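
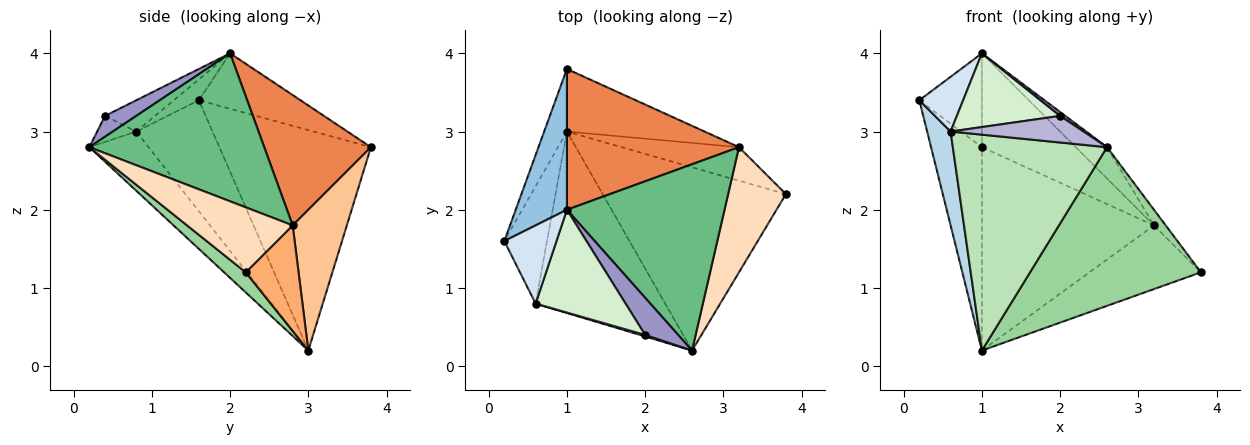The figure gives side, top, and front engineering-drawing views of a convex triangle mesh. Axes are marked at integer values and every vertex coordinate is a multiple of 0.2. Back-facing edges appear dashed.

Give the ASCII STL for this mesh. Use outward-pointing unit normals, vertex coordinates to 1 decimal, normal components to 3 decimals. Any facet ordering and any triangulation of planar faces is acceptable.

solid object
 facet normal -0.944 0.317 -0.097
  outer loop
   vertex 1.0 3.0 0.2
   vertex 0.2 1.6 3.4
   vertex 1.0 3.8 2.8
  endloop
 endfacet
 facet normal -0.670 0.412 0.618
  outer loop
   vertex 1.0 2.0 4.0
   vertex 1.0 3.8 2.8
   vertex 0.2 1.6 3.4
  endloop
 endfacet
 facet normal -0.897 -0.276 -0.345
  outer loop
   vertex 0.6 0.8 3.0
   vertex 0.2 1.6 3.4
   vertex 1.0 3.0 0.2
  endloop
 endfacet
 facet normal -0.311 -0.545 0.778
  outer loop
   vertex 0.6 0.8 3.0
   vertex 1.0 2.0 4.0
   vertex 0.2 1.6 3.4
  endloop
 endfacet
 facet normal 0.533 0.469 0.704
  outer loop
   vertex 3.2 2.8 1.8
   vertex 1.0 3.8 2.8
   vertex 1.0 2.0 4.0
  endloop
 endfacet
 facet normal 0.387 0.816 -0.430
  outer loop
   vertex 3.2 2.8 1.8
   vertex 3.8 2.2 1.2
   vertex 1.0 3.0 0.2
  endloop
 endfacet
 facet normal 0.288 0.915 -0.282
  outer loop
   vertex 3.2 2.8 1.8
   vertex 1.0 3.0 0.2
   vertex 1.0 3.8 2.8
  endloop
 endfacet
 facet normal 0.745 0.083 0.662
  outer loop
   vertex 2.6 0.2 2.8
   vertex 3.8 2.2 1.2
   vertex 3.2 2.8 1.8
  endloop
 endfacet
 facet normal 0.679 0.122 0.724
  outer loop
   vertex 2.6 0.2 2.8
   vertex 3.2 2.8 1.8
   vertex 1.0 2.0 4.0
  endloop
 endfacet
 facet normal 0.083 -0.652 -0.753
  outer loop
   vertex 2.6 0.2 2.8
   vertex 1.0 3.0 0.2
   vertex 3.8 2.2 1.2
  endloop
 endfacet
 facet normal -0.282 -0.734 -0.617
  outer loop
   vertex 2.6 0.2 2.8
   vertex 0.6 0.8 3.0
   vertex 1.0 3.0 0.2
  endloop
 endfacet
 facet normal -0.272 -0.561 0.782
  outer loop
   vertex 2.0 0.4 3.2
   vertex 1.0 2.0 4.0
   vertex 0.6 0.8 3.0
  endloop
 endfacet
 facet normal 0.532 -0.089 0.842
  outer loop
   vertex 2.0 0.4 3.2
   vertex 2.6 0.2 2.8
   vertex 1.0 2.0 4.0
  endloop
 endfacet
 facet normal -0.282 -0.958 0.056
  outer loop
   vertex 2.0 0.4 3.2
   vertex 0.6 0.8 3.0
   vertex 2.6 0.2 2.8
  endloop
 endfacet
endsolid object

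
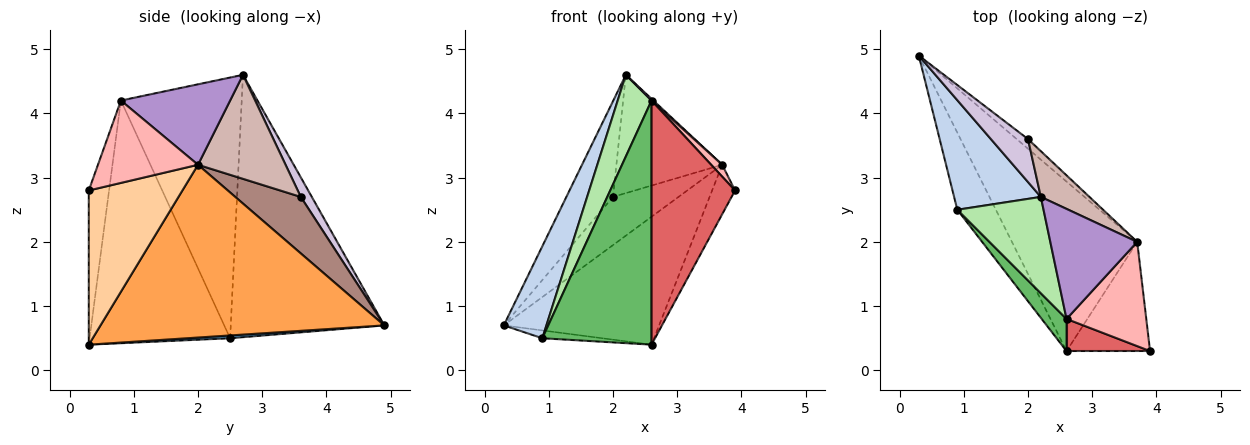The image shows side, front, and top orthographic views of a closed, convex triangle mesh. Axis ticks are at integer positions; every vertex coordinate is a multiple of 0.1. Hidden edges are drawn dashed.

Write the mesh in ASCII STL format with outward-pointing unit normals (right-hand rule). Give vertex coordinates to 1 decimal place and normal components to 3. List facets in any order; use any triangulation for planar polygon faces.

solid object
 facet normal 0.072 0.101 -0.992
  outer loop
   vertex 0.9 2.5 0.5
   vertex 0.3 4.9 0.7
   vertex 2.6 0.3 0.4
  endloop
 endfacet
 facet normal -0.918 -0.255 0.304
  outer loop
   vertex 0.9 2.5 0.5
   vertex 2.2 2.7 4.6
   vertex 0.3 4.9 0.7
  endloop
 endfacet
 facet normal 0.740 0.405 -0.537
  outer loop
   vertex 3.7 2.0 3.2
   vertex 2.6 0.3 0.4
   vertex 0.3 4.9 0.7
  endloop
 endfacet
 facet normal 0.860 0.211 -0.466
  outer loop
   vertex 3.7 2.0 3.2
   vertex 3.9 0.3 2.8
   vertex 2.6 0.3 0.4
  endloop
 endfacet
 facet normal -0.787 -0.612 0.080
  outer loop
   vertex 2.6 0.8 4.2
   vertex 0.9 2.5 0.5
   vertex 2.6 0.3 0.4
  endloop
 endfacet
 facet normal -0.918 -0.257 0.303
  outer loop
   vertex 2.6 0.8 4.2
   vertex 2.2 2.7 4.6
   vertex 0.9 2.5 0.5
  endloop
 endfacet
 facet normal -0.234 -0.964 0.127
  outer loop
   vertex 2.6 0.8 4.2
   vertex 2.6 0.3 0.4
   vertex 3.9 0.3 2.8
  endloop
 endfacet
 facet normal 0.716 -0.079 0.693
  outer loop
   vertex 2.6 0.8 4.2
   vertex 3.9 0.3 2.8
   vertex 3.7 2.0 3.2
  endloop
 endfacet
 facet normal 0.679 -0.011 0.734
  outer loop
   vertex 2.6 0.8 4.2
   vertex 3.7 2.0 3.2
   vertex 2.2 2.7 4.6
  endloop
 endfacet
 facet normal 0.211 0.892 0.400
  outer loop
   vertex 2.0 3.6 2.7
   vertex 0.3 4.9 0.7
   vertex 2.2 2.7 4.6
  endloop
 endfacet
 facet normal 0.700 0.700 -0.140
  outer loop
   vertex 2.0 3.6 2.7
   vertex 3.7 2.0 3.2
   vertex 0.3 4.9 0.7
  endloop
 endfacet
 facet normal 0.611 0.738 0.285
  outer loop
   vertex 2.0 3.6 2.7
   vertex 2.2 2.7 4.6
   vertex 3.7 2.0 3.2
  endloop
 endfacet
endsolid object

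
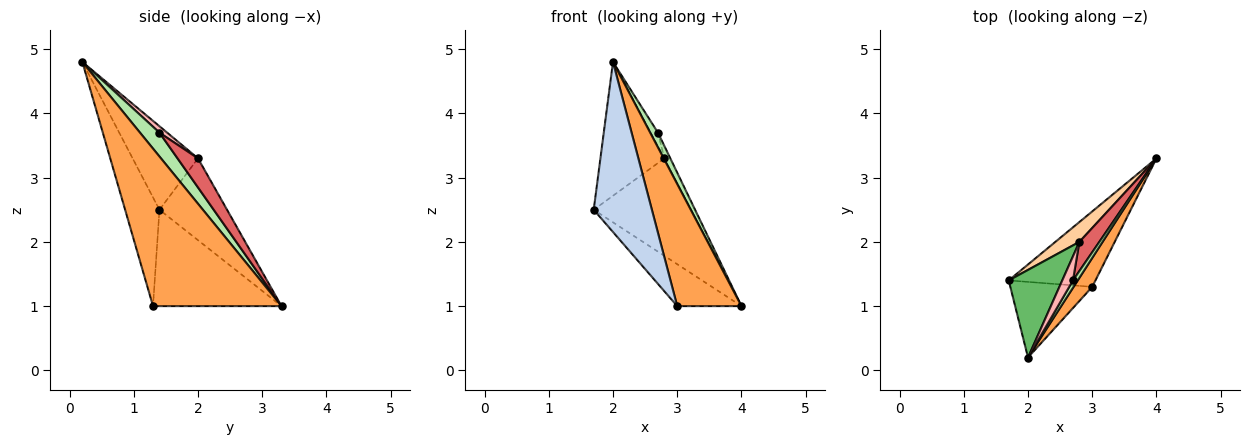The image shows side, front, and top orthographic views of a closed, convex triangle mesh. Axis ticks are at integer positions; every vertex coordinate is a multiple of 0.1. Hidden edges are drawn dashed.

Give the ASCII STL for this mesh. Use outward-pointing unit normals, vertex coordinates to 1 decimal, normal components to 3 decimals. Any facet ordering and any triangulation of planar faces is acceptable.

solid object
 facet normal -0.697 0.348 -0.627
  outer loop
   vertex 3.0 1.3 1.0
   vertex 1.7 1.4 2.5
   vertex 4.0 3.3 1.0
  endloop
 endfacet
 facet normal -0.475 -0.804 -0.358
  outer loop
   vertex 3.0 1.3 1.0
   vertex 2.0 0.2 4.8
   vertex 1.7 1.4 2.5
  endloop
 endfacet
 facet normal 0.889 -0.445 0.105
  outer loop
   vertex 3.0 1.3 1.0
   vertex 4.0 3.3 1.0
   vertex 2.0 0.2 4.8
  endloop
 endfacet
 facet normal -0.562 0.811 0.165
  outer loop
   vertex 2.8 2.0 3.3
   vertex 4.0 3.3 1.0
   vertex 1.7 1.4 2.5
  endloop
 endfacet
 facet normal -0.650 0.636 0.417
  outer loop
   vertex 2.8 2.0 3.3
   vertex 1.7 1.4 2.5
   vertex 2.0 0.2 4.8
  endloop
 endfacet
 facet normal 0.913 -0.365 0.183
  outer loop
   vertex 2.7 1.4 3.7
   vertex 2.0 0.2 4.8
   vertex 4.0 3.3 1.0
  endloop
 endfacet
 facet normal 0.802 0.233 0.550
  outer loop
   vertex 2.7 1.4 3.7
   vertex 4.0 3.3 1.0
   vertex 2.8 2.0 3.3
  endloop
 endfacet
 facet normal 0.463 0.437 0.771
  outer loop
   vertex 2.7 1.4 3.7
   vertex 2.8 2.0 3.3
   vertex 2.0 0.2 4.8
  endloop
 endfacet
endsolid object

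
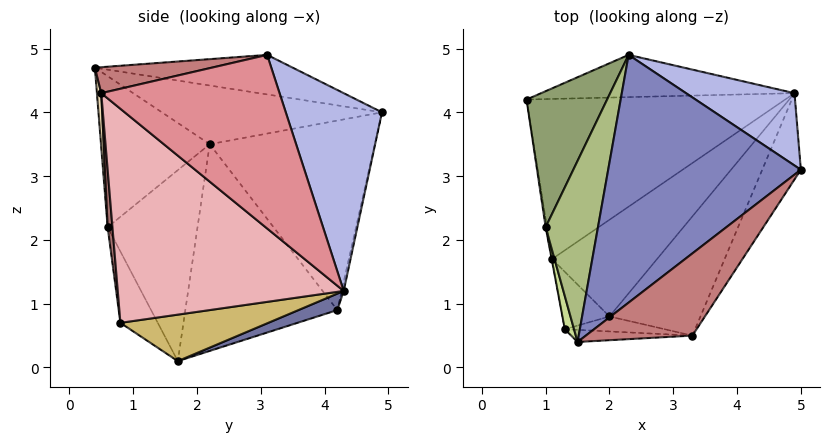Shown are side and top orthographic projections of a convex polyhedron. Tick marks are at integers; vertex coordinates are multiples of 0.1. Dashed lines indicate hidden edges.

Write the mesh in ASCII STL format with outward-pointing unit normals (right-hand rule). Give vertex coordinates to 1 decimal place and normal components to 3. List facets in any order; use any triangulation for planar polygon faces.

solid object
 facet normal 0.060 0.313 -0.948
  outer loop
   vertex 4.9 4.3 1.2
   vertex 1.1 1.7 0.1
   vertex 0.7 4.2 0.9
  endloop
 endfacet
 facet normal -0.198 0.185 0.963
  outer loop
   vertex 2.3 4.9 4.0
   vertex 1.5 0.4 4.7
   vertex 5.0 3.1 4.9
  endloop
 endfacet
 facet normal -0.008 0.976 -0.216
  outer loop
   vertex 2.3 4.9 4.0
   vertex 4.9 4.3 1.2
   vertex 0.7 4.2 0.9
  endloop
 endfacet
 facet normal 0.474 0.841 0.260
  outer loop
   vertex 2.3 4.9 4.0
   vertex 5.0 3.1 4.9
   vertex 4.9 4.3 1.2
  endloop
 endfacet
 facet normal -0.863 0.348 0.367
  outer loop
   vertex 1.0 2.2 3.5
   vertex 2.3 4.9 4.0
   vertex 0.7 4.2 0.9
  endloop
 endfacet
 facet normal -0.727 0.230 0.648
  outer loop
   vertex 1.0 2.2 3.5
   vertex 1.5 0.4 4.7
   vertex 2.3 4.9 4.0
  endloop
 endfacet
 facet normal -0.971 -0.230 0.059
  outer loop
   vertex 1.0 2.2 3.5
   vertex 1.3 0.6 2.2
   vertex 1.5 0.4 4.7
  endloop
 endfacet
 facet normal -0.988 -0.156 -0.006
  outer loop
   vertex 1.0 2.2 3.5
   vertex 0.7 4.2 0.9
   vertex 1.1 1.7 0.1
  endloop
 endfacet
 facet normal -0.983 -0.183 -0.002
  outer loop
   vertex 1.0 2.2 3.5
   vertex 1.1 1.7 0.1
   vertex 1.3 0.6 2.2
  endloop
 endfacet
 facet normal 0.397 -0.201 -0.896
  outer loop
   vertex 2.0 0.8 0.7
   vertex 1.1 1.7 0.1
   vertex 4.9 4.3 1.2
  endloop
 endfacet
 facet normal -0.534 -0.769 -0.352
  outer loop
   vertex 2.0 0.8 0.7
   vertex 1.3 0.6 2.2
   vertex 1.1 1.7 0.1
  endloop
 endfacet
 facet normal 0.037 -0.996 -0.083
  outer loop
   vertex 3.3 0.5 4.3
   vertex 1.5 0.4 4.7
   vertex 1.3 0.6 2.2
  endloop
 endfacet
 facet normal 0.060 -0.993 -0.104
  outer loop
   vertex 3.3 0.5 4.3
   vertex 1.3 0.6 2.2
   vertex 2.0 0.8 0.7
  endloop
 endfacet
 facet normal 0.222 -0.355 0.908
  outer loop
   vertex 3.3 0.5 4.3
   vertex 5.0 3.1 4.9
   vertex 1.5 0.4 4.7
  endloop
 endfacet
 facet normal 0.841 -0.507 -0.187
  outer loop
   vertex 3.3 0.5 4.3
   vertex 4.9 4.3 1.2
   vertex 5.0 3.1 4.9
  endloop
 endfacet
 facet normal 0.752 -0.577 -0.319
  outer loop
   vertex 3.3 0.5 4.3
   vertex 2.0 0.8 0.7
   vertex 4.9 4.3 1.2
  endloop
 endfacet
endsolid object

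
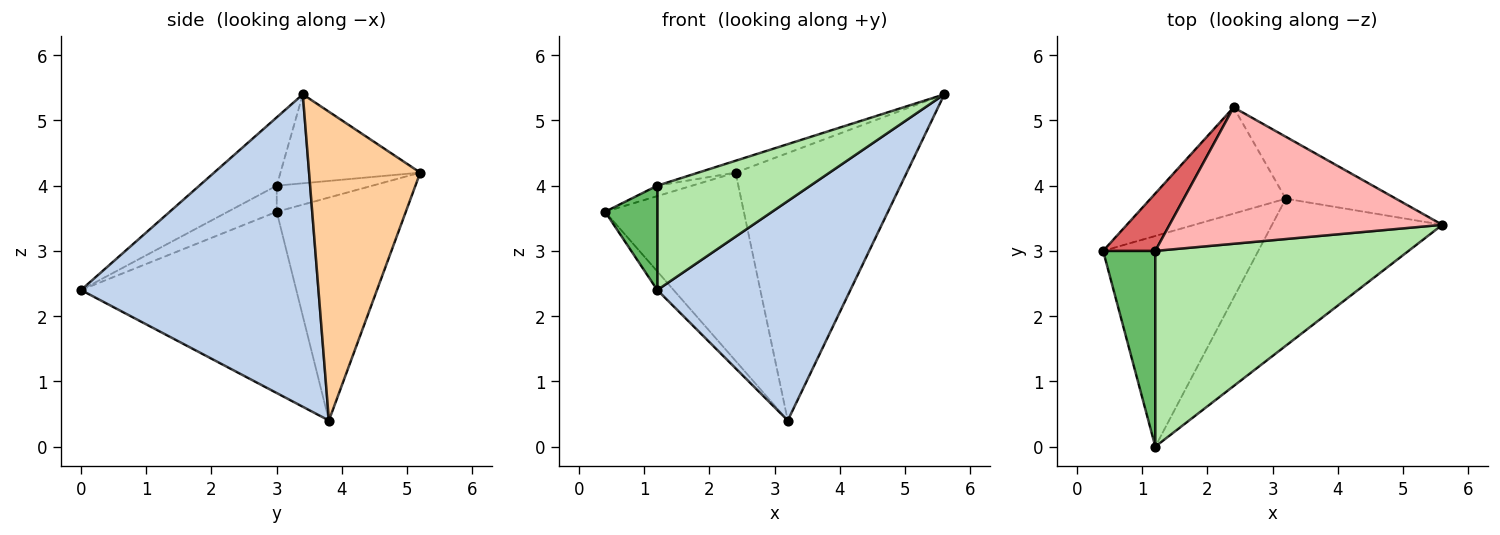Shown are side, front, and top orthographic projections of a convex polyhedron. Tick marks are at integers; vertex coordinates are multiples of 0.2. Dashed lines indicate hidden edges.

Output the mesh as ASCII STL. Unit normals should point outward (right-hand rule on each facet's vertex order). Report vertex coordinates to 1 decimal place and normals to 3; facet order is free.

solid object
 facet normal -0.758 0.057 -0.649
  outer loop
   vertex 3.2 3.8 0.4
   vertex 1.2 0.0 2.4
   vertex 0.4 3.0 3.6
  endloop
 endfacet
 facet normal 0.715 -0.581 -0.389
  outer loop
   vertex 3.2 3.8 0.4
   vertex 5.6 3.4 5.4
   vertex 1.2 0.0 2.4
  endloop
 endfacet
 facet normal -0.630 0.677 -0.382
  outer loop
   vertex 2.4 5.2 4.2
   vertex 3.2 3.8 0.4
   vertex 0.4 3.0 3.6
  endloop
 endfacet
 facet normal 0.535 0.823 -0.191
  outer loop
   vertex 2.4 5.2 4.2
   vertex 5.6 3.4 5.4
   vertex 3.2 3.8 0.4
  endloop
 endfacet
 facet normal -0.404 -0.431 0.807
  outer loop
   vertex 1.2 3.0 4.0
   vertex 0.4 3.0 3.6
   vertex 1.2 0.0 2.4
  endloop
 endfacet
 facet normal -0.232 -0.458 0.858
  outer loop
   vertex 1.2 3.0 4.0
   vertex 1.2 0.0 2.4
   vertex 5.6 3.4 5.4
  endloop
 endfacet
 facet normal -0.441 0.161 0.883
  outer loop
   vertex 1.2 3.0 4.0
   vertex 2.4 5.2 4.2
   vertex 0.4 3.0 3.6
  endloop
 endfacet
 facet normal -0.309 0.082 0.947
  outer loop
   vertex 1.2 3.0 4.0
   vertex 5.6 3.4 5.4
   vertex 2.4 5.2 4.2
  endloop
 endfacet
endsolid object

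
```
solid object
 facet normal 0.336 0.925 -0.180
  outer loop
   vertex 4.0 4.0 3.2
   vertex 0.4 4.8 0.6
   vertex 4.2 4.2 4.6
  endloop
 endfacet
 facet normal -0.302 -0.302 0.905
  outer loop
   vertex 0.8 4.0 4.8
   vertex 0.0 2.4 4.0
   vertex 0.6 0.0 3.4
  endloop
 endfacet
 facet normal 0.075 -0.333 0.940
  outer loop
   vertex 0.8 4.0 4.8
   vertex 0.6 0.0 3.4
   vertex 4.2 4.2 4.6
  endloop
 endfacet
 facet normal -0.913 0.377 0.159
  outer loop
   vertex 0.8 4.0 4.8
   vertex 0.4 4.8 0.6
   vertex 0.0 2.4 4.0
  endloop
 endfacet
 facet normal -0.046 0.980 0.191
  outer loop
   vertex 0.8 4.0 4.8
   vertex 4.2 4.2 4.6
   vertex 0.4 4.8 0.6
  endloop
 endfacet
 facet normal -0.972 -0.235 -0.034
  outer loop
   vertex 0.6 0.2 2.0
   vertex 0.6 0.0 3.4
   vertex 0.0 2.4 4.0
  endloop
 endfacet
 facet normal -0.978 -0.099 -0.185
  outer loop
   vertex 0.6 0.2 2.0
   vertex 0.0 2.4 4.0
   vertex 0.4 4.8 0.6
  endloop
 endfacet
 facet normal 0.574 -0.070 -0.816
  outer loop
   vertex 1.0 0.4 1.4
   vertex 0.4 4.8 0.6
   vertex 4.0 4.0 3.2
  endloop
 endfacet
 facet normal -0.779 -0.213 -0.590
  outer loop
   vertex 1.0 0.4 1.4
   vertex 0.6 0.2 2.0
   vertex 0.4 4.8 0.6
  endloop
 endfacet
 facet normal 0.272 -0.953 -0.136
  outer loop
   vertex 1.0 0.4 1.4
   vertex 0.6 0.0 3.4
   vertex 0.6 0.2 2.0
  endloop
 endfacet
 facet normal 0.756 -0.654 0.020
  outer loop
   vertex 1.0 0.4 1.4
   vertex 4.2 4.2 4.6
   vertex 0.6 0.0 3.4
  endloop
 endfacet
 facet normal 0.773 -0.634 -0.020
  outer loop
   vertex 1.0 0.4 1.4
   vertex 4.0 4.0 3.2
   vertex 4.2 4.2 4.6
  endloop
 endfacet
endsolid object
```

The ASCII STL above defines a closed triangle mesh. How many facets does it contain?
12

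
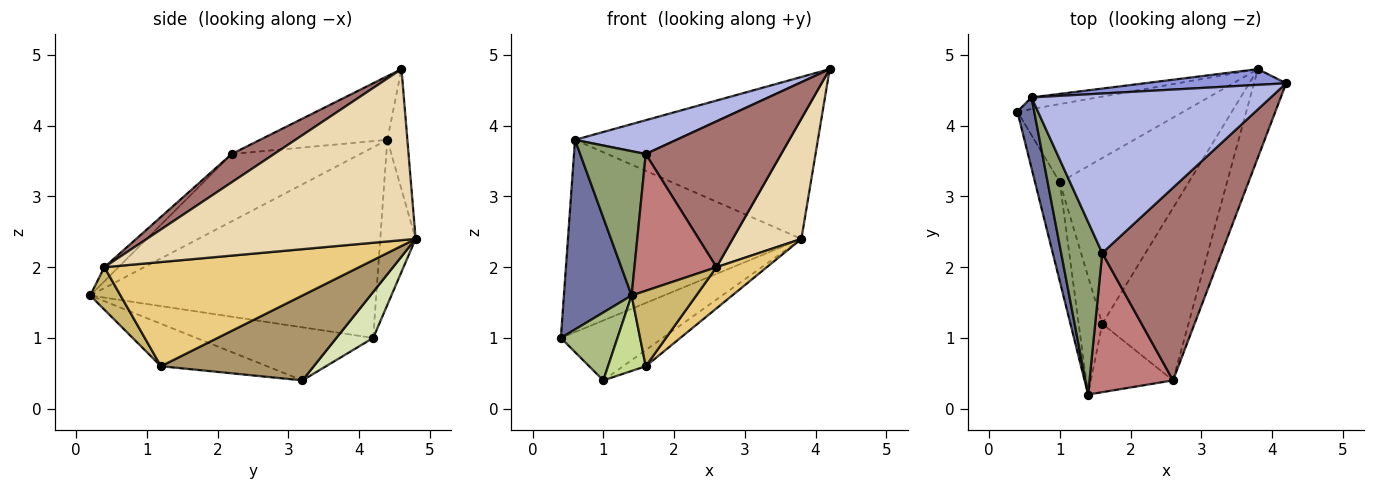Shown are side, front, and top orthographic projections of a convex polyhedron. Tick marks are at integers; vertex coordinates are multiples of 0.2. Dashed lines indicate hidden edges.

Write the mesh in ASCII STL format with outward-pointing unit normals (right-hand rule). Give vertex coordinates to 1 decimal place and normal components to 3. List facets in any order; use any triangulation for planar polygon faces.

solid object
 facet normal -0.970 -0.230 0.086
  outer loop
   vertex 0.6 4.4 3.8
   vertex 0.4 4.2 1.0
   vertex 1.4 0.2 1.6
  endloop
 endfacet
 facet normal -0.150 0.987 -0.060
  outer loop
   vertex 0.6 4.4 3.8
   vertex 3.8 4.8 2.4
   vertex 0.4 4.2 1.0
  endloop
 endfacet
 facet normal -0.082 0.992 0.096
  outer loop
   vertex 0.6 4.4 3.8
   vertex 4.2 4.6 4.8
   vertex 3.8 4.8 2.4
  endloop
 endfacet
 facet normal -0.252 -0.201 0.947
  outer loop
   vertex 1.6 2.2 3.6
   vertex 4.2 4.6 4.8
   vertex 0.6 4.4 3.8
  endloop
 endfacet
 facet normal -0.783 -0.399 0.477
  outer loop
   vertex 1.6 2.2 3.6
   vertex 0.6 4.4 3.8
   vertex 1.4 0.2 1.6
  endloop
 endfacet
 facet normal -0.870 -0.279 -0.406
  outer loop
   vertex 1.0 3.2 0.4
   vertex 1.4 0.2 1.6
   vertex 0.4 4.2 1.0
  endloop
 endfacet
 facet normal -0.835 -0.297 -0.464
  outer loop
   vertex 1.0 3.2 0.4
   vertex 1.6 1.2 0.6
   vertex 1.4 0.2 1.6
  endloop
 endfacet
 facet normal 0.214 0.594 -0.775
  outer loop
   vertex 1.0 3.2 0.4
   vertex 0.4 4.2 1.0
   vertex 3.8 4.8 2.4
  endloop
 endfacet
 facet normal 0.548 0.081 -0.832
  outer loop
   vertex 1.0 3.2 0.4
   vertex 3.8 4.8 2.4
   vertex 1.6 1.2 0.6
  endloop
 endfacet
 facet normal 0.328 -0.700 -0.634
  outer loop
   vertex 2.6 0.4 2.0
   vertex 1.4 0.2 1.6
   vertex 1.6 1.2 0.6
  endloop
 endfacet
 facet normal 0.762 -0.150 -0.630
  outer loop
   vertex 2.6 0.4 2.0
   vertex 1.6 1.2 0.6
   vertex 3.8 4.8 2.4
  endloop
 endfacet
 facet normal 0.953 -0.244 -0.179
  outer loop
   vertex 2.6 0.4 2.0
   vertex 3.8 4.8 2.4
   vertex 4.2 4.6 4.8
  endloop
 endfacet
 facet normal 0.186 -0.593 0.783
  outer loop
   vertex 2.6 0.4 2.0
   vertex 4.2 4.6 4.8
   vertex 1.6 2.2 3.6
  endloop
 endfacet
 facet normal -0.120 -0.696 0.708
  outer loop
   vertex 2.6 0.4 2.0
   vertex 1.6 2.2 3.6
   vertex 1.4 0.2 1.6
  endloop
 endfacet
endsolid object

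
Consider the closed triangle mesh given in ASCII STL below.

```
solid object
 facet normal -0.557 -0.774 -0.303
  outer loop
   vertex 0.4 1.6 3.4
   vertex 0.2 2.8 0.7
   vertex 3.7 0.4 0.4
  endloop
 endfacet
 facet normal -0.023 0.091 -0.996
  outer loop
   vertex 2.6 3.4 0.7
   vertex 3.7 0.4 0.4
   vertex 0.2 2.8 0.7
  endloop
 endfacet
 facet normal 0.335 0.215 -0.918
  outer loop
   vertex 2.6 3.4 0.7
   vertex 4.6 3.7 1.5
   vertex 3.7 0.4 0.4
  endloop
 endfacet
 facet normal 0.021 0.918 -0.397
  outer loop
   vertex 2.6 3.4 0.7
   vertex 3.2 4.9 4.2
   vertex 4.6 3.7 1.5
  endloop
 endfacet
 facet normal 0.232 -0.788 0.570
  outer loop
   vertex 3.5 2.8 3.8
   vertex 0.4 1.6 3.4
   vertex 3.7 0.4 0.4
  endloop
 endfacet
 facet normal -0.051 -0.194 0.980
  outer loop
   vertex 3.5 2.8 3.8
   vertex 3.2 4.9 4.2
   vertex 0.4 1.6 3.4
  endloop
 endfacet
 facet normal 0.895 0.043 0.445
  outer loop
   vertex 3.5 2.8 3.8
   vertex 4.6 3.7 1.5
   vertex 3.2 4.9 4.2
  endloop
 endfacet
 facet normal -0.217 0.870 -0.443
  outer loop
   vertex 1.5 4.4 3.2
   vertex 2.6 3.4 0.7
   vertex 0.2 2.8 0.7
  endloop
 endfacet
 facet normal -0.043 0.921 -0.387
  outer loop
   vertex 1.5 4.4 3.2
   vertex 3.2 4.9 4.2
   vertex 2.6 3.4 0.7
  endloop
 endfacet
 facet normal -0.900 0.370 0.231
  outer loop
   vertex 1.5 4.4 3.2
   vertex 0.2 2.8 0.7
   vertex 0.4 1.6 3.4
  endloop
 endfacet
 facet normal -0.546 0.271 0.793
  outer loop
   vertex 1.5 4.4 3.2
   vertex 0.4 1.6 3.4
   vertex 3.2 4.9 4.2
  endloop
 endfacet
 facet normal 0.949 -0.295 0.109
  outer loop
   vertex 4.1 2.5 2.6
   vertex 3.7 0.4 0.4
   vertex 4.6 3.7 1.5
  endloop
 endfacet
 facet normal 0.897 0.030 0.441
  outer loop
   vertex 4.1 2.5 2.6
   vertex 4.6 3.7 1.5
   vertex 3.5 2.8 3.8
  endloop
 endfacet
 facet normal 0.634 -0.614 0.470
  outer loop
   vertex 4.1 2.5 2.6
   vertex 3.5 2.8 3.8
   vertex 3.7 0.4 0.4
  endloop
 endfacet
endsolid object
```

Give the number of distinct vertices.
9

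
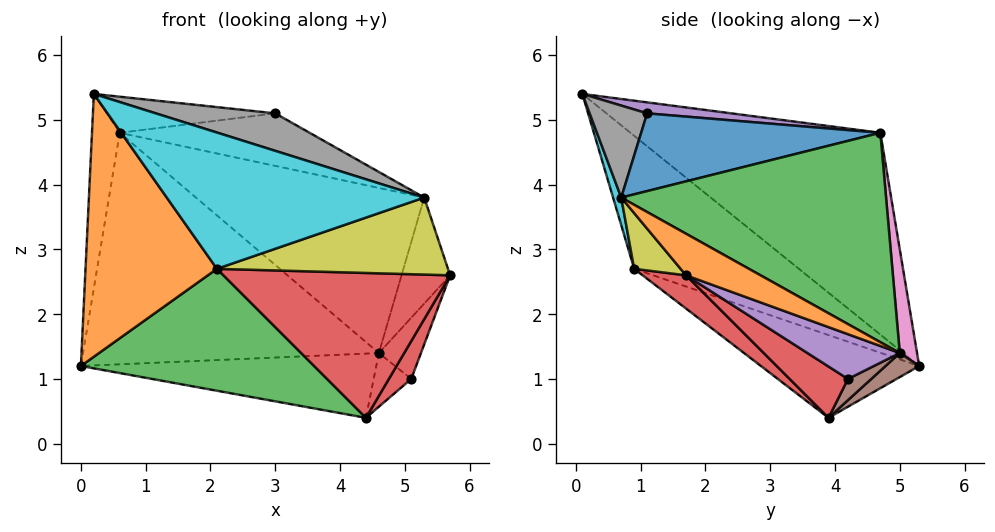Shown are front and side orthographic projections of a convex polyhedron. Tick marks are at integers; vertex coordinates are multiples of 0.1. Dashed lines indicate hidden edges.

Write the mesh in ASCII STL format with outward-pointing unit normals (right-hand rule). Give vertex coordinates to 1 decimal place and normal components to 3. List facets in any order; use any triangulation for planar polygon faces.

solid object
 facet normal -0.977 0.109 0.181
  outer loop
   vertex 0.6 4.7 4.8
   vertex 0.0 5.3 1.2
   vertex 0.2 0.1 5.4
  endloop
 endfacet
 facet normal -0.630 -0.503 -0.592
  outer loop
   vertex 2.1 0.9 2.7
   vertex 0.2 0.1 5.4
   vertex 0.0 5.3 1.2
  endloop
 endfacet
 facet normal -0.292 -0.431 -0.854
  outer loop
   vertex 2.1 0.9 2.7
   vertex 0.0 5.3 1.2
   vertex 4.4 3.9 0.4
  endloop
 endfacet
 facet normal 0.127 -0.663 -0.738
  outer loop
   vertex 2.1 0.9 2.7
   vertex 4.4 3.9 0.4
   vertex 5.7 1.7 2.6
  endloop
 endfacet
 facet normal 0.062 0.124 0.990
  outer loop
   vertex 3.0 1.1 5.1
   vertex 0.6 4.7 4.8
   vertex 0.2 0.1 5.4
  endloop
 endfacet
 facet normal 0.076 0.663 -0.745
  outer loop
   vertex 4.6 5.0 1.4
   vertex 4.4 3.9 0.4
   vertex 0.0 5.3 1.2
  endloop
 endfacet
 facet normal 0.058 0.986 0.155
  outer loop
   vertex 4.6 5.0 1.4
   vertex 0.0 5.3 1.2
   vertex 0.6 4.7 4.8
  endloop
 endfacet
 facet normal 0.300 -0.623 0.722
  outer loop
   vertex 5.3 0.7 3.8
   vertex 3.0 1.1 5.1
   vertex 0.2 0.1 5.4
  endloop
 endfacet
 facet normal 0.157 -0.784 -0.601
  outer loop
   vertex 5.3 0.7 3.8
   vertex 2.1 0.9 2.7
   vertex 5.7 1.7 2.6
  endloop
 endfacet
 facet normal 0.031 -0.964 -0.264
  outer loop
   vertex 5.3 0.7 3.8
   vertex 0.2 0.1 5.4
   vertex 2.1 0.9 2.7
  endloop
 endfacet
 facet normal 0.503 0.399 0.767
  outer loop
   vertex 5.3 0.7 3.8
   vertex 0.6 4.7 4.8
   vertex 3.0 1.1 5.1
  endloop
 endfacet
 facet normal 0.675 0.440 0.592
  outer loop
   vertex 5.3 0.7 3.8
   vertex 5.7 1.7 2.6
   vertex 4.6 5.0 1.4
  endloop
 endfacet
 facet normal 0.550 0.474 0.688
  outer loop
   vertex 5.3 0.7 3.8
   vertex 4.6 5.0 1.4
   vertex 0.6 4.7 4.8
  endloop
 endfacet
 facet normal 0.690 -0.265 -0.673
  outer loop
   vertex 5.1 4.2 1.0
   vertex 5.7 1.7 2.6
   vertex 4.4 3.9 0.4
  endloop
 endfacet
 facet normal 0.870 0.397 0.294
  outer loop
   vertex 5.1 4.2 1.0
   vertex 4.6 5.0 1.4
   vertex 5.7 1.7 2.6
  endloop
 endfacet
 facet normal 0.366 0.589 -0.721
  outer loop
   vertex 5.1 4.2 1.0
   vertex 4.4 3.9 0.4
   vertex 4.6 5.0 1.4
  endloop
 endfacet
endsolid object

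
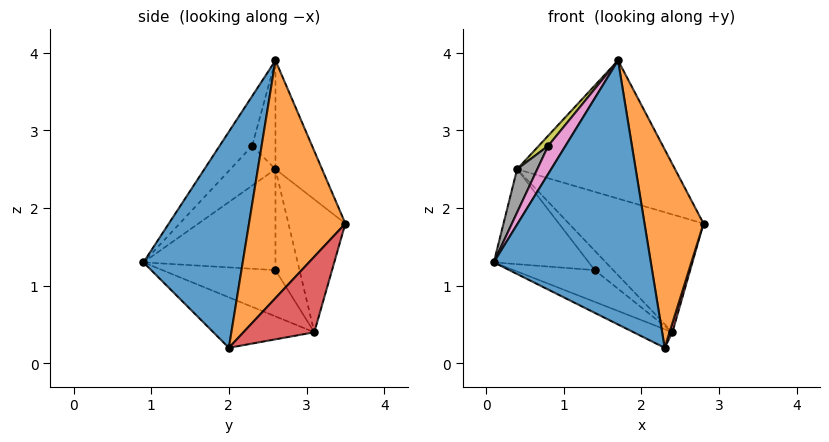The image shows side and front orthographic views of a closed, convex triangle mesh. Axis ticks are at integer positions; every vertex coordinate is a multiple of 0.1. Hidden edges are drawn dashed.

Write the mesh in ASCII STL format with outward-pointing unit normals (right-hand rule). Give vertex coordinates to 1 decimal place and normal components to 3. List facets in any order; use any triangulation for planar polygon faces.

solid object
 facet normal 0.522 -0.825 0.218
  outer loop
   vertex 1.7 2.6 3.9
   vertex 0.1 0.9 1.3
   vertex 2.3 2.0 0.2
  endloop
 endfacet
 facet normal 0.832 -0.510 0.218
  outer loop
   vertex 1.7 2.6 3.9
   vertex 2.3 2.0 0.2
   vertex 2.8 3.5 1.8
  endloop
 endfacet
 facet normal -0.516 0.198 -0.833
  outer loop
   vertex 2.4 3.1 0.4
   vertex 2.3 2.0 0.2
   vertex 0.1 0.9 1.3
  endloop
 endfacet
 facet normal 0.964 -0.040 -0.264
  outer loop
   vertex 2.4 3.1 0.4
   vertex 2.8 3.5 1.8
   vertex 2.3 2.0 0.2
  endloop
 endfacet
 facet normal -0.274 0.928 0.254
  outer loop
   vertex 0.4 2.6 2.5
   vertex 1.7 2.6 3.9
   vertex 2.8 3.5 1.8
  endloop
 endfacet
 facet normal -0.385 0.911 -0.150
  outer loop
   vertex 0.4 2.6 2.5
   vertex 2.8 3.5 1.8
   vertex 2.4 3.1 0.4
  endloop
 endfacet
 facet normal -0.673 -0.358 0.648
  outer loop
   vertex 0.8 2.3 2.8
   vertex 0.1 0.9 1.3
   vertex 1.7 2.6 3.9
  endloop
 endfacet
 facet normal -0.710 -0.318 0.628
  outer loop
   vertex 0.8 2.3 2.8
   vertex 0.4 2.6 2.5
   vertex 0.1 0.9 1.3
  endloop
 endfacet
 facet normal -0.703 -0.284 0.652
  outer loop
   vertex 0.8 2.3 2.8
   vertex 1.7 2.6 3.9
   vertex 0.4 2.6 2.5
  endloop
 endfacet
 facet normal -0.681 0.489 -0.546
  outer loop
   vertex 1.4 2.6 1.2
   vertex 2.4 3.1 0.4
   vertex 0.1 0.9 1.3
  endloop
 endfacet
 facet normal -0.689 0.495 -0.530
  outer loop
   vertex 1.4 2.6 1.2
   vertex 0.1 0.9 1.3
   vertex 0.4 2.6 2.5
  endloop
 endfacet
 facet normal -0.677 0.521 -0.521
  outer loop
   vertex 1.4 2.6 1.2
   vertex 0.4 2.6 2.5
   vertex 2.4 3.1 0.4
  endloop
 endfacet
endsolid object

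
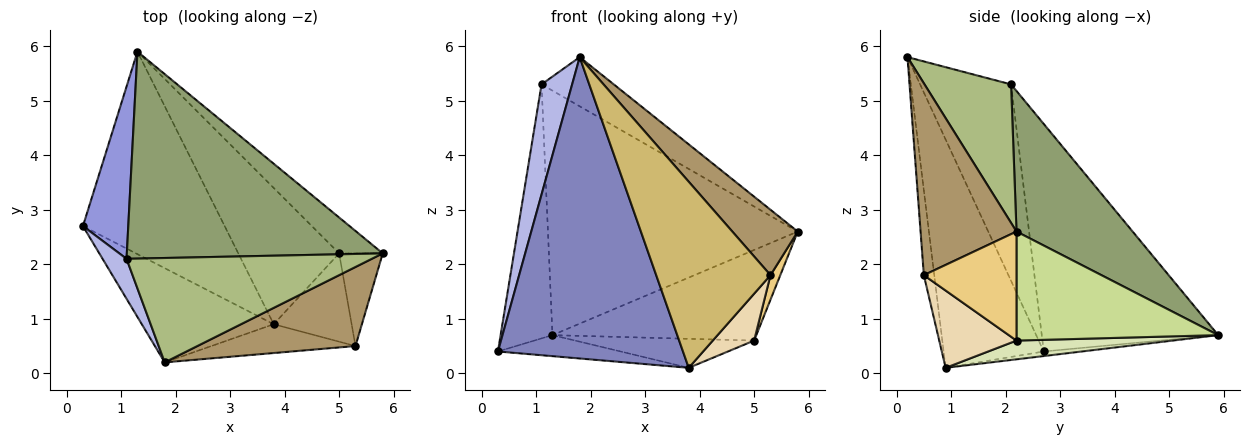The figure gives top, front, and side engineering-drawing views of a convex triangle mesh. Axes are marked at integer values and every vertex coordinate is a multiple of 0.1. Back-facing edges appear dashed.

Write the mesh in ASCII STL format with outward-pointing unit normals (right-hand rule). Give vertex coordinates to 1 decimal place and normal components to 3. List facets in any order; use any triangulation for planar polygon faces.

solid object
 facet normal -0.032 0.103 -0.994
  outer loop
   vertex 3.8 0.9 0.1
   vertex 0.3 2.7 0.4
   vertex 1.3 5.9 0.7
  endloop
 endfacet
 facet normal -0.459 -0.848 -0.265
  outer loop
   vertex 3.8 0.9 0.1
   vertex 1.8 0.2 5.8
   vertex 0.3 2.7 0.4
  endloop
 endfacet
 facet normal -0.942 0.277 0.188
  outer loop
   vertex 1.1 2.1 5.3
   vertex 1.3 5.9 0.7
   vertex 0.3 2.7 0.4
  endloop
 endfacet
 facet normal -0.942 -0.317 0.115
  outer loop
   vertex 1.1 2.1 5.3
   vertex 0.3 2.7 0.4
   vertex 1.8 0.2 5.8
  endloop
 endfacet
 facet normal 0.334 0.719 0.609
  outer loop
   vertex 1.1 2.1 5.3
   vertex 5.8 2.2 2.6
   vertex 1.3 5.9 0.7
  endloop
 endfacet
 facet normal 0.455 0.380 0.806
  outer loop
   vertex 1.1 2.1 5.3
   vertex 1.8 0.2 5.8
   vertex 5.8 2.2 2.6
  endloop
 endfacet
 facet normal 0.677 0.684 -0.271
  outer loop
   vertex 5.0 2.2 0.6
   vertex 1.3 5.9 0.7
   vertex 5.8 2.2 2.6
  endloop
 endfacet
 facet normal 0.179 0.205 -0.962
  outer loop
   vertex 5.0 2.2 0.6
   vertex 3.8 0.9 0.1
   vertex 1.3 5.9 0.7
  endloop
 endfacet
 facet normal 0.683 -0.466 0.563
  outer loop
   vertex 5.3 0.5 1.8
   vertex 5.8 2.2 2.6
   vertex 1.8 0.2 5.8
  endloop
 endfacet
 facet normal -0.090 -0.984 -0.152
  outer loop
   vertex 5.3 0.5 1.8
   vertex 1.8 0.2 5.8
   vertex 3.8 0.9 0.1
  endloop
 endfacet
 facet normal 0.924 -0.098 -0.370
  outer loop
   vertex 5.3 0.5 1.8
   vertex 5.0 2.2 0.6
   vertex 5.8 2.2 2.6
  endloop
 endfacet
 facet normal 0.659 -0.353 -0.664
  outer loop
   vertex 5.3 0.5 1.8
   vertex 3.8 0.9 0.1
   vertex 5.0 2.2 0.6
  endloop
 endfacet
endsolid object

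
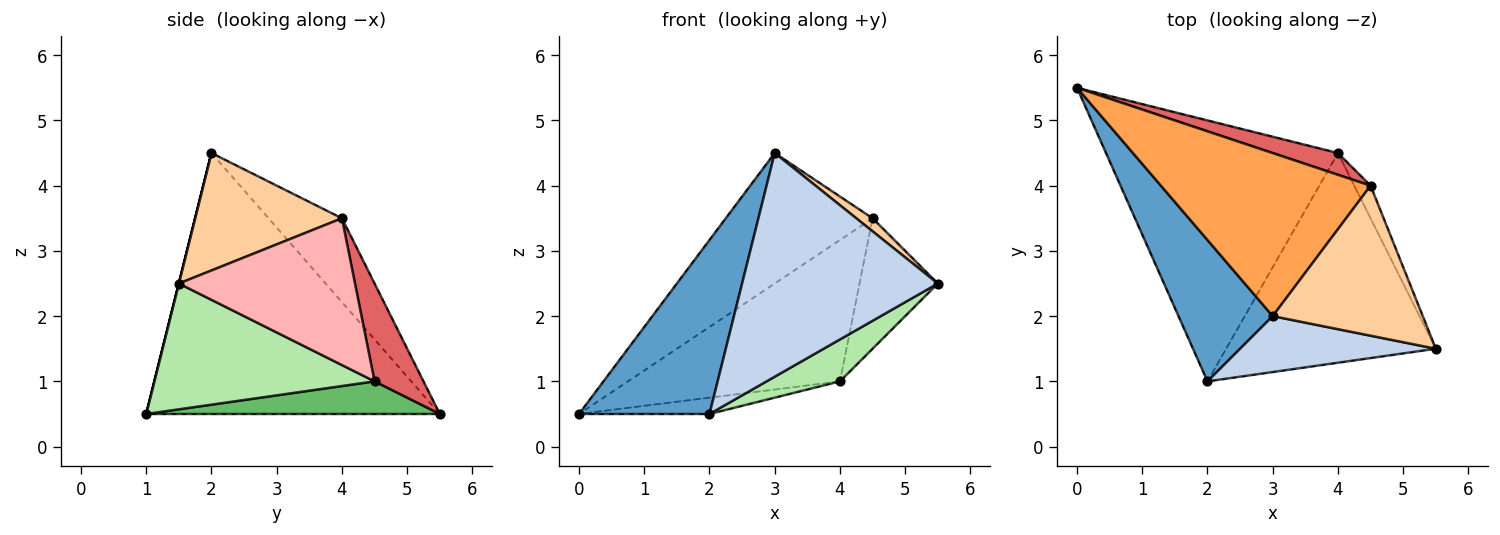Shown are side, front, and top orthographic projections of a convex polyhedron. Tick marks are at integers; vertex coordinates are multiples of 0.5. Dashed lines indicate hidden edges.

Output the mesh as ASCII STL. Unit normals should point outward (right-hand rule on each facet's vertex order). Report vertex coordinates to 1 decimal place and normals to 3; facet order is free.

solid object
 facet normal -0.868 -0.386 0.313
  outer loop
   vertex 3.0 2.0 4.5
   vertex 0.0 5.5 0.5
   vertex 2.0 1.0 0.5
  endloop
 endfacet
 facet normal 0.000 -0.970 0.243
  outer loop
   vertex 3.0 2.0 4.5
   vertex 2.0 1.0 0.5
   vertex 5.5 1.5 2.5
  endloop
 endfacet
 facet normal -0.298 0.596 0.745
  outer loop
   vertex 4.5 4.0 3.5
   vertex 0.0 5.5 0.5
   vertex 3.0 2.0 4.5
  endloop
 endfacet
 facet normal 0.615 -0.068 0.786
  outer loop
   vertex 4.5 4.0 3.5
   vertex 3.0 2.0 4.5
   vertex 5.5 1.5 2.5
  endloop
 endfacet
 facet normal 0.139 0.062 -0.988
  outer loop
   vertex 4.0 4.5 1.0
   vertex 2.0 1.0 0.5
   vertex 0.0 5.5 0.5
  endloop
 endfacet
 facet normal 0.507 -0.169 -0.845
  outer loop
   vertex 4.0 4.5 1.0
   vertex 5.5 1.5 2.5
   vertex 2.0 1.0 0.5
  endloop
 endfacet
 facet normal 0.222 0.964 0.148
  outer loop
   vertex 4.0 4.5 1.0
   vertex 0.0 5.5 0.5
   vertex 4.5 4.0 3.5
  endloop
 endfacet
 facet normal 0.909 0.404 -0.101
  outer loop
   vertex 4.0 4.5 1.0
   vertex 4.5 4.0 3.5
   vertex 5.5 1.5 2.5
  endloop
 endfacet
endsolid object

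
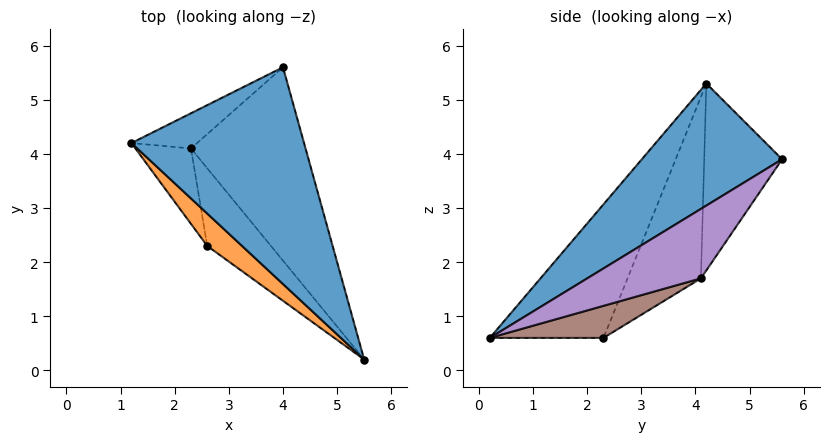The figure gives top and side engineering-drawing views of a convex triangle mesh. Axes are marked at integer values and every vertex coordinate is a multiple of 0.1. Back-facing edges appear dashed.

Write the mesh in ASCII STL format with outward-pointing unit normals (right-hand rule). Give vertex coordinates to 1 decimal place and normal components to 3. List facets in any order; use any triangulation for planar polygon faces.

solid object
 facet normal 0.547 -0.321 0.773
  outer loop
   vertex 4.0 5.6 3.9
   vertex 1.2 4.2 5.3
   vertex 5.5 0.2 0.6
  endloop
 endfacet
 facet normal -0.580 -0.801 0.151
  outer loop
   vertex 2.6 2.3 0.6
   vertex 5.5 0.2 0.6
   vertex 1.2 4.2 5.3
  endloop
 endfacet
 facet normal -0.510 0.841 -0.179
  outer loop
   vertex 2.3 4.1 1.7
   vertex 1.2 4.2 5.3
   vertex 4.0 5.6 3.9
  endloop
 endfacet
 facet normal -0.956 0.020 -0.293
  outer loop
   vertex 2.3 4.1 1.7
   vertex 2.6 2.3 0.6
   vertex 1.2 4.2 5.3
  endloop
 endfacet
 facet normal 0.431 0.555 -0.712
  outer loop
   vertex 2.3 4.1 1.7
   vertex 4.0 5.6 3.9
   vertex 5.5 0.2 0.6
  endloop
 endfacet
 facet normal 0.382 0.527 -0.759
  outer loop
   vertex 2.3 4.1 1.7
   vertex 5.5 0.2 0.6
   vertex 2.6 2.3 0.6
  endloop
 endfacet
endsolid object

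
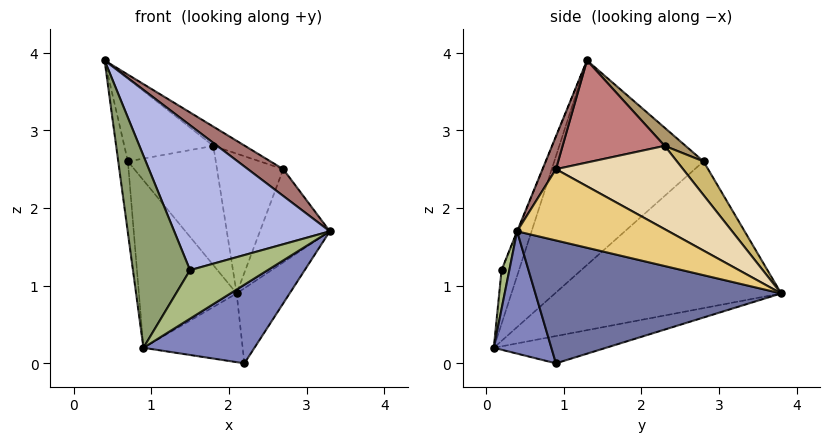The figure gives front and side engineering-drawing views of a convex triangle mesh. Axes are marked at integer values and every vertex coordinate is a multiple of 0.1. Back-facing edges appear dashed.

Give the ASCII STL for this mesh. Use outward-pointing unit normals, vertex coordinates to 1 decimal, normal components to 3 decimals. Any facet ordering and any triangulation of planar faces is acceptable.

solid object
 facet normal 0.849 0.183 -0.496
  outer loop
   vertex 2.2 0.9 0.0
   vertex 2.1 3.8 0.9
   vertex 3.3 0.4 1.7
  endloop
 endfacet
 facet normal 0.402 -0.775 -0.488
  outer loop
   vertex 2.2 0.9 0.0
   vertex 3.3 0.4 1.7
   vertex 0.9 0.1 0.2
  endloop
 endfacet
 facet normal -0.308 0.272 -0.912
  outer loop
   vertex 2.2 0.9 0.0
   vertex 0.9 0.1 0.2
   vertex 2.1 3.8 0.9
  endloop
 endfacet
 facet normal -0.002 -0.926 0.377
  outer loop
   vertex 1.5 0.2 1.2
   vertex 3.3 0.4 1.7
   vertex 0.4 1.3 3.9
  endloop
 endfacet
 facet normal -0.282 -0.923 0.261
  outer loop
   vertex 1.5 0.2 1.2
   vertex 0.4 1.3 3.9
   vertex 0.9 0.1 0.2
  endloop
 endfacet
 facet normal 0.099 -0.994 0.040
  outer loop
   vertex 1.5 0.2 1.2
   vertex 0.9 0.1 0.2
   vertex 3.3 0.4 1.7
  endloop
 endfacet
 facet normal -0.986 0.064 -0.154
  outer loop
   vertex 0.7 2.8 2.6
   vertex 0.9 0.1 0.2
   vertex 0.4 1.3 3.9
  endloop
 endfacet
 facet normal -0.814 0.351 -0.463
  outer loop
   vertex 0.7 2.8 2.6
   vertex 2.1 3.8 0.9
   vertex 0.9 0.1 0.2
  endloop
 endfacet
 facet normal 0.148 0.631 0.762
  outer loop
   vertex 0.7 2.8 2.6
   vertex 0.4 1.3 3.9
   vertex 1.8 2.3 2.8
  endloop
 endfacet
 facet normal 0.226 0.747 0.625
  outer loop
   vertex 0.7 2.8 2.6
   vertex 1.8 2.3 2.8
   vertex 2.1 3.8 0.9
  endloop
 endfacet
 facet normal 0.837 0.386 0.386
  outer loop
   vertex 2.7 0.9 2.5
   vertex 3.3 0.4 1.7
   vertex 2.1 3.8 0.9
  endloop
 endfacet
 facet normal 0.792 0.412 0.451
  outer loop
   vertex 2.7 0.9 2.5
   vertex 2.1 3.8 0.9
   vertex 1.8 2.3 2.8
  endloop
 endfacet
 facet normal 0.271 -0.712 0.648
  outer loop
   vertex 2.7 0.9 2.5
   vertex 0.4 1.3 3.9
   vertex 3.3 0.4 1.7
  endloop
 endfacet
 facet normal 0.534 0.165 0.829
  outer loop
   vertex 2.7 0.9 2.5
   vertex 1.8 2.3 2.8
   vertex 0.4 1.3 3.9
  endloop
 endfacet
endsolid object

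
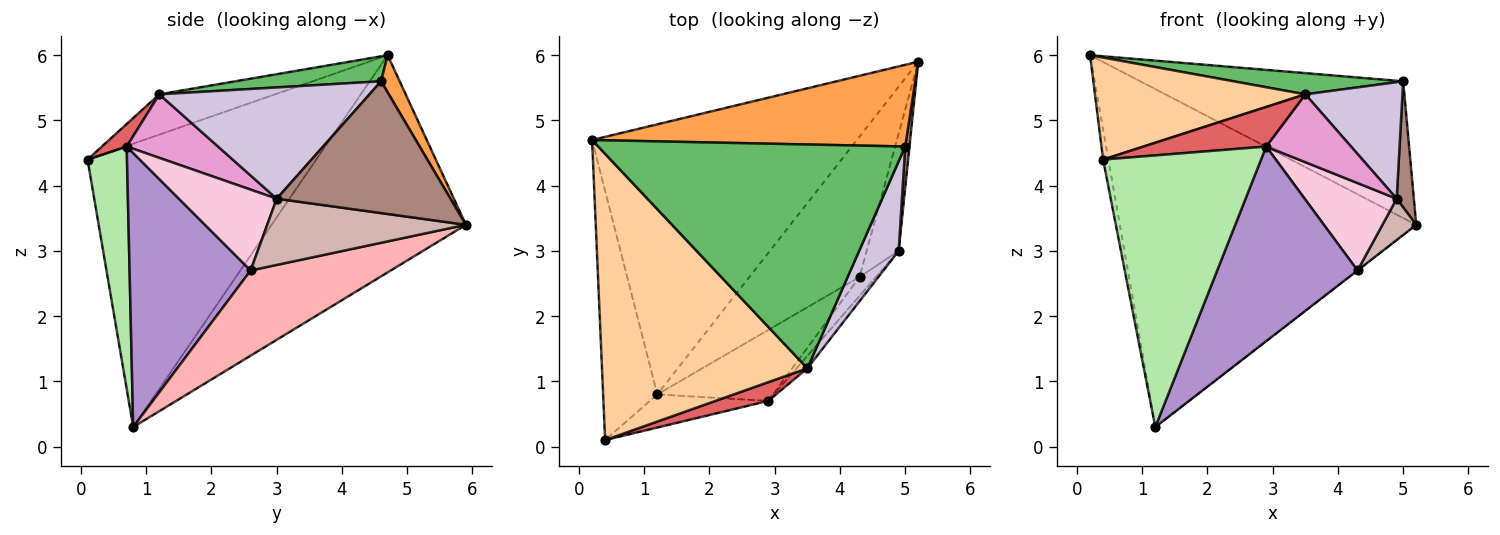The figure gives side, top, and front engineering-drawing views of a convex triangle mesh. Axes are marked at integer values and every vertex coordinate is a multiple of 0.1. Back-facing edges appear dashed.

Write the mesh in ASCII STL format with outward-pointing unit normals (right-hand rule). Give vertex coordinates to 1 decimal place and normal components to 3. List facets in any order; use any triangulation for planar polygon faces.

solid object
 facet normal -0.456 0.695 -0.556
  outer loop
   vertex 1.2 0.8 0.3
   vertex 0.2 4.7 6.0
   vertex 5.2 5.9 3.4
  endloop
 endfacet
 facet normal -0.982 0.023 -0.188
  outer loop
   vertex 1.2 0.8 0.3
   vertex 0.4 0.1 4.4
   vertex 0.2 4.7 6.0
  endloop
 endfacet
 facet normal 0.061 0.857 0.512
  outer loop
   vertex 5.0 4.6 5.6
   vertex 5.2 5.9 3.4
   vertex 0.2 4.7 6.0
  endloop
 endfacet
 facet normal -0.182 -0.330 0.926
  outer loop
   vertex 3.5 1.2 5.4
   vertex 0.2 4.7 6.0
   vertex 0.4 0.1 4.4
  endloop
 endfacet
 facet normal 0.081 -0.094 0.992
  outer loop
   vertex 3.5 1.2 5.4
   vertex 5.0 4.6 5.6
   vertex 0.2 4.7 6.0
  endloop
 endfacet
 facet normal 0.241 -0.963 -0.118
  outer loop
   vertex 2.9 0.7 4.6
   vertex 0.4 0.1 4.4
   vertex 1.2 0.8 0.3
  endloop
 endfacet
 facet normal 0.180 -0.889 0.421
  outer loop
   vertex 2.9 0.7 4.6
   vertex 3.5 1.2 5.4
   vertex 0.4 0.1 4.4
  endloop
 endfacet
 facet normal 0.612 0.001 -0.791
  outer loop
   vertex 4.3 2.6 2.7
   vertex 1.2 0.8 0.3
   vertex 5.2 5.9 3.4
  endloop
 endfacet
 facet normal 0.630 -0.730 -0.266
  outer loop
   vertex 4.3 2.6 2.7
   vertex 2.9 0.7 4.6
   vertex 1.2 0.8 0.3
  endloop
 endfacet
 facet normal 0.864 -0.399 0.307
  outer loop
   vertex 4.9 3.0 3.8
   vertex 5.0 4.6 5.6
   vertex 3.5 1.2 5.4
  endloop
 endfacet
 facet normal 0.995 -0.098 0.032
  outer loop
   vertex 4.9 3.0 3.8
   vertex 5.2 5.9 3.4
   vertex 5.0 4.6 5.6
  endloop
 endfacet
 facet normal 0.890 -0.151 -0.430
  outer loop
   vertex 4.9 3.0 3.8
   vertex 4.3 2.6 2.7
   vertex 5.2 5.9 3.4
  endloop
 endfacet
 facet normal 0.727 -0.675 -0.123
  outer loop
   vertex 4.9 3.0 3.8
   vertex 3.5 1.2 5.4
   vertex 2.9 0.7 4.6
  endloop
 endfacet
 facet normal 0.721 -0.678 -0.147
  outer loop
   vertex 4.9 3.0 3.8
   vertex 2.9 0.7 4.6
   vertex 4.3 2.6 2.7
  endloop
 endfacet
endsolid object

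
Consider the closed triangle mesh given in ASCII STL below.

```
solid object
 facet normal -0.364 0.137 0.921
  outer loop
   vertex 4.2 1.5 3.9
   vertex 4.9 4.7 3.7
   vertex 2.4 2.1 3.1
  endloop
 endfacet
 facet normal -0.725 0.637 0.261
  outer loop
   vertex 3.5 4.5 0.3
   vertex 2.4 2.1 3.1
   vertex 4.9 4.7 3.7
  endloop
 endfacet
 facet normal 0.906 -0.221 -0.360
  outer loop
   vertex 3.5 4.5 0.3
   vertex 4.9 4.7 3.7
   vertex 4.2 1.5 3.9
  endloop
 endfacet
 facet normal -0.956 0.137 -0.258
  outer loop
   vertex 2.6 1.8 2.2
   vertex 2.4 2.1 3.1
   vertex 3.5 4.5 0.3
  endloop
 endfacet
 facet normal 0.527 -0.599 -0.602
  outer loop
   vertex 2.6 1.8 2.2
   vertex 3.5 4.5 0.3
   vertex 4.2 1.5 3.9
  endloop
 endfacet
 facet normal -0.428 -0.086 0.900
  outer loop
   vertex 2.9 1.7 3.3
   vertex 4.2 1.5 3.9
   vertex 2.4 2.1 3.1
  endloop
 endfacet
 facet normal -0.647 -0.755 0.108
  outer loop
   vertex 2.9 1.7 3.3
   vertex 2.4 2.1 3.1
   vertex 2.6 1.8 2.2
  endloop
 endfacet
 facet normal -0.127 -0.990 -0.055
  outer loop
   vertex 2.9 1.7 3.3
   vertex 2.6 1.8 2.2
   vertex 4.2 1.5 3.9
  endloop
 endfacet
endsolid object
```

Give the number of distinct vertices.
6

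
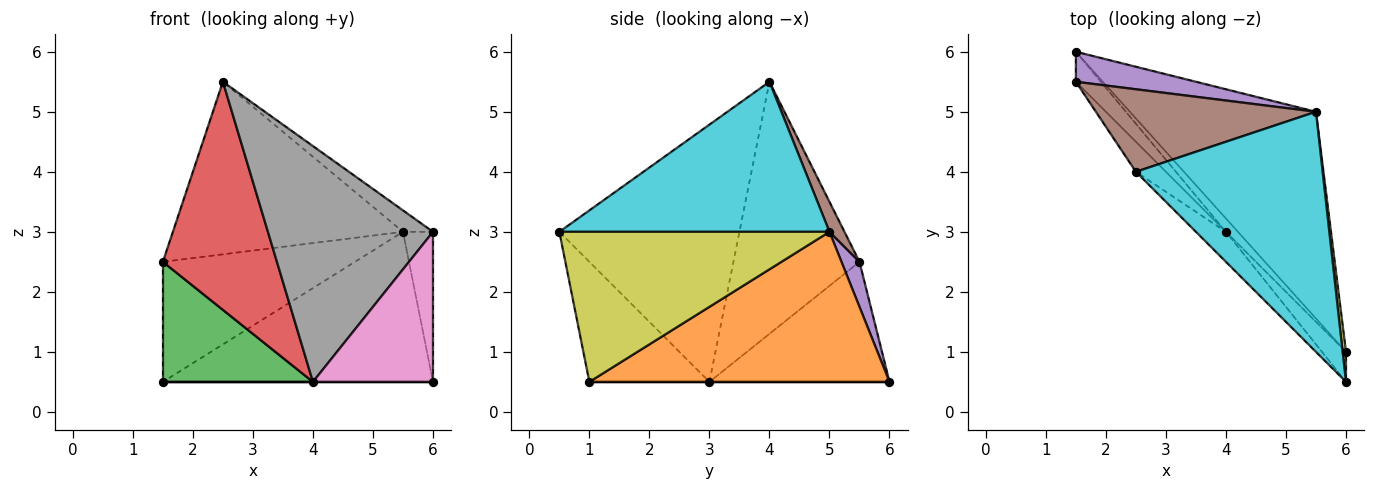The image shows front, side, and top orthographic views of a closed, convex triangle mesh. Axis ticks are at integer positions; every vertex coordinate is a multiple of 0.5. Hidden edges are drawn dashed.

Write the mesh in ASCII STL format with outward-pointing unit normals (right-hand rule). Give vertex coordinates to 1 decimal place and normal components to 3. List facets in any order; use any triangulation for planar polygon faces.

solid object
 facet normal 0.000 0.000 -1.000
  outer loop
   vertex 4.0 3.0 0.5
   vertex 1.5 6.0 0.5
   vertex 6.0 1.0 0.5
  endloop
 endfacet
 facet normal 0.547 0.492 -0.678
  outer loop
   vertex 5.5 5.0 3.0
   vertex 6.0 1.0 0.5
   vertex 1.5 6.0 0.5
  endloop
 endfacet
 facet normal -0.759 -0.632 -0.158
  outer loop
   vertex 1.5 5.5 2.5
   vertex 1.5 6.0 0.5
   vertex 4.0 3.0 0.5
  endloop
 endfacet
 facet normal -0.739 -0.668 -0.088
  outer loop
   vertex 1.5 5.5 2.5
   vertex 4.0 3.0 0.5
   vertex 2.5 4.0 5.5
  endloop
 endfacet
 facet normal 0.091 0.966 0.242
  outer loop
   vertex 1.5 5.5 2.5
   vertex 5.5 5.0 3.0
   vertex 1.5 6.0 0.5
  endloop
 endfacet
 facet normal 0.059 0.901 0.431
  outer loop
   vertex 1.5 5.5 2.5
   vertex 2.5 4.0 5.5
   vertex 5.5 5.0 3.0
  endloop
 endfacet
 facet normal -0.700 -0.700 -0.140
  outer loop
   vertex 6.0 0.5 3.0
   vertex 4.0 3.0 0.5
   vertex 6.0 1.0 0.5
  endloop
 endfacet
 facet normal -0.734 -0.673 -0.086
  outer loop
   vertex 6.0 0.5 3.0
   vertex 2.5 4.0 5.5
   vertex 4.0 3.0 0.5
  endloop
 endfacet
 facet normal 0.994 0.110 0.022
  outer loop
   vertex 6.0 0.5 3.0
   vertex 6.0 1.0 0.5
   vertex 5.5 5.0 3.0
  endloop
 endfacet
 facet normal 0.625 0.069 0.778
  outer loop
   vertex 6.0 0.5 3.0
   vertex 5.5 5.0 3.0
   vertex 2.5 4.0 5.5
  endloop
 endfacet
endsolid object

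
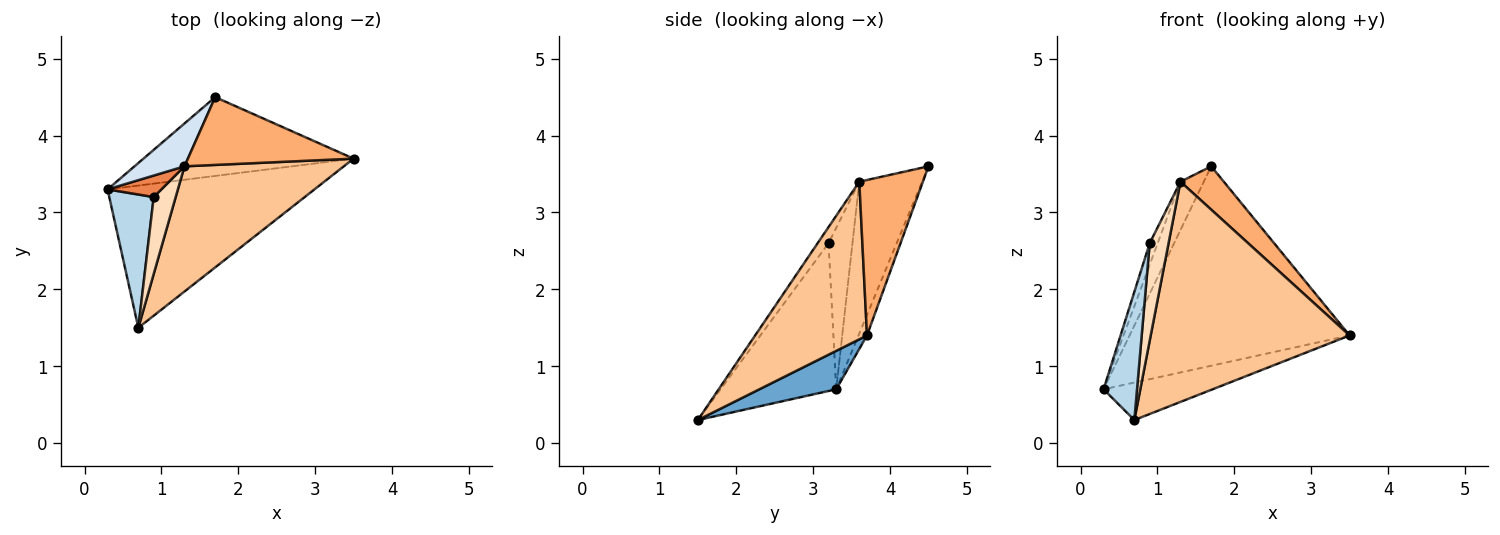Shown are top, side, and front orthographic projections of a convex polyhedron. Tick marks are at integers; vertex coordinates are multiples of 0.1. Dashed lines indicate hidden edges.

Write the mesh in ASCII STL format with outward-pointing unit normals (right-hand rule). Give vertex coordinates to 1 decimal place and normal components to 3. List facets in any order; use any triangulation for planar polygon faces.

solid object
 facet normal 0.177 0.251 -0.952
  outer loop
   vertex 0.7 1.5 0.3
   vertex 0.3 3.3 0.7
   vertex 3.5 3.7 1.4
  endloop
 endfacet
 facet normal -0.036 0.929 -0.367
  outer loop
   vertex 1.7 4.5 3.6
   vertex 3.5 3.7 1.4
   vertex 0.3 3.3 0.7
  endloop
 endfacet
 facet normal -0.923 -0.267 0.277
  outer loop
   vertex 0.9 3.2 2.6
   vertex 0.3 3.3 0.7
   vertex 0.7 1.5 0.3
  endloop
 endfacet
 facet normal -0.896 0.333 0.295
  outer loop
   vertex 1.3 3.6 3.4
   vertex 1.7 4.5 3.6
   vertex 0.3 3.3 0.7
  endloop
 endfacet
 facet normal -0.905 0.302 0.302
  outer loop
   vertex 1.3 3.6 3.4
   vertex 0.3 3.3 0.7
   vertex 0.9 3.2 2.6
  endloop
 endfacet
 facet normal 0.620 -0.423 0.661
  outer loop
   vertex 1.3 3.6 3.4
   vertex 3.5 3.7 1.4
   vertex 1.7 4.5 3.6
  endloop
 endfacet
 facet normal 0.439 -0.781 0.444
  outer loop
   vertex 1.3 3.6 3.4
   vertex 0.7 1.5 0.3
   vertex 3.5 3.7 1.4
  endloop
 endfacet
 facet normal -0.414 -0.715 0.564
  outer loop
   vertex 1.3 3.6 3.4
   vertex 0.9 3.2 2.6
   vertex 0.7 1.5 0.3
  endloop
 endfacet
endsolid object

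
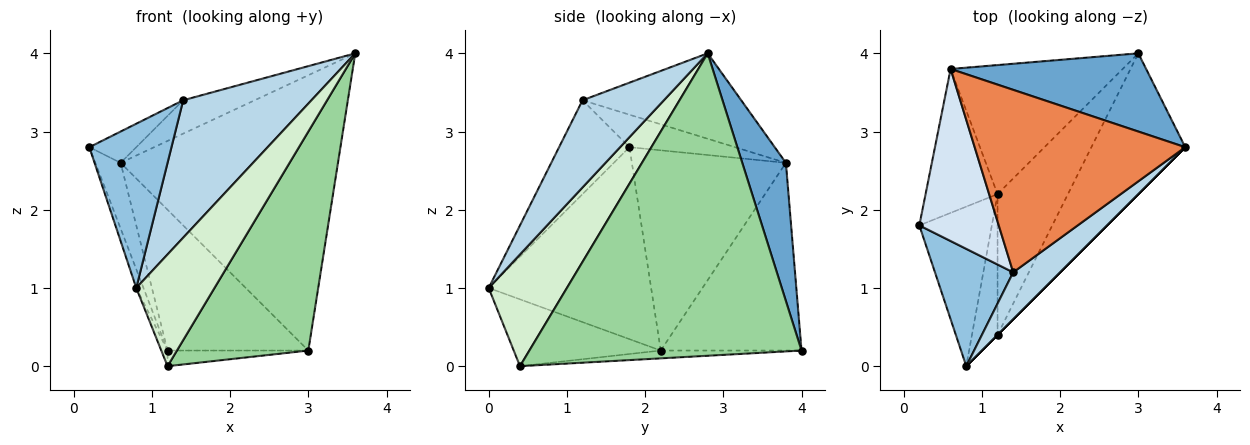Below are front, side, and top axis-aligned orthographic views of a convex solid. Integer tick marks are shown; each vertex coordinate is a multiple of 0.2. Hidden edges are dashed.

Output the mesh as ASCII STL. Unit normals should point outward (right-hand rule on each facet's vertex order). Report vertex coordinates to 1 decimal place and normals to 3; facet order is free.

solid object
 facet normal 0.190 0.944 0.268
  outer loop
   vertex 0.6 3.8 2.6
   vertex 3.6 2.8 4.0
   vertex 3.0 4.0 0.2
  endloop
 endfacet
 facet normal -0.572 -0.667 0.477
  outer loop
   vertex 1.4 1.2 3.4
   vertex 0.2 1.8 2.8
   vertex 0.8 0.0 1.0
  endloop
 endfacet
 facet normal 0.515 -0.811 0.277
  outer loop
   vertex 1.4 1.2 3.4
   vertex 0.8 0.0 1.0
   vertex 3.6 2.8 4.0
  endloop
 endfacet
 facet normal -0.373 0.166 0.913
  outer loop
   vertex 1.4 1.2 3.4
   vertex 0.6 3.8 2.6
   vertex 0.2 1.8 2.8
  endloop
 endfacet
 facet normal -0.371 0.167 0.914
  outer loop
   vertex 1.4 1.2 3.4
   vertex 3.6 2.8 4.0
   vertex 0.6 3.8 2.6
  endloop
 endfacet
 facet normal -0.593 0.593 -0.544
  outer loop
   vertex 1.2 2.2 0.2
   vertex 0.6 3.8 2.6
   vertex 3.0 4.0 0.2
  endloop
 endfacet
 facet normal -0.935 0.042 -0.353
  outer loop
   vertex 1.2 2.2 0.2
   vertex 0.8 0.0 1.0
   vertex 0.2 1.8 2.8
  endloop
 endfacet
 facet normal -0.930 0.153 -0.334
  outer loop
   vertex 1.2 2.2 0.2
   vertex 0.2 1.8 2.8
   vertex 0.6 3.8 2.6
  endloop
 endfacet
 facet normal -0.110 0.110 -0.988
  outer loop
   vertex 1.2 0.4 0.0
   vertex 1.2 2.2 0.2
   vertex 3.0 4.0 0.2
  endloop
 endfacet
 facet normal 0.867 -0.419 -0.269
  outer loop
   vertex 1.2 0.4 0.0
   vertex 3.0 4.0 0.2
   vertex 3.6 2.8 4.0
  endloop
 endfacet
 facet normal -0.933 0.040 -0.357
  outer loop
   vertex 1.2 0.4 0.0
   vertex 0.8 0.0 1.0
   vertex 1.2 2.2 0.2
  endloop
 endfacet
 facet normal 0.707 -0.707 0.000
  outer loop
   vertex 1.2 0.4 0.0
   vertex 3.6 2.8 4.0
   vertex 0.8 0.0 1.0
  endloop
 endfacet
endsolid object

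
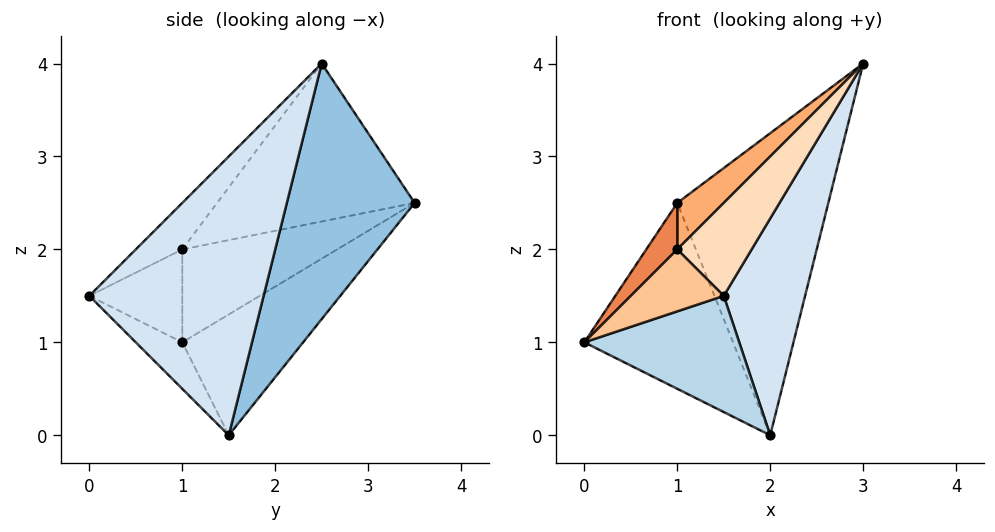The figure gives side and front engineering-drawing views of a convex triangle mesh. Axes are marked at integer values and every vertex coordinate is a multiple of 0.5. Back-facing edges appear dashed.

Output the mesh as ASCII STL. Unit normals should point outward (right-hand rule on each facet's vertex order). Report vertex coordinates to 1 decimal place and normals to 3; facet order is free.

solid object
 facet normal -0.475 0.585 -0.658
  outer loop
   vertex 2.0 1.5 0.0
   vertex 0.0 1.0 1.0
   vertex 1.0 3.5 2.5
  endloop
 endfacet
 facet normal 0.609 0.720 -0.332
  outer loop
   vertex 2.0 1.5 0.0
   vertex 1.0 3.5 2.5
   vertex 3.0 2.5 4.0
  endloop
 endfacet
 facet normal -0.198 -0.659 -0.725
  outer loop
   vertex 1.5 0.0 1.5
   vertex 0.0 1.0 1.0
   vertex 2.0 1.5 0.0
  endloop
 endfacet
 facet normal 0.900 -0.420 -0.120
  outer loop
   vertex 1.5 0.0 1.5
   vertex 2.0 1.5 0.0
   vertex 3.0 2.5 4.0
  endloop
 endfacet
 facet normal -0.700 -0.140 0.700
  outer loop
   vertex 1.0 1.0 2.0
   vertex 1.0 3.5 2.5
   vertex 0.0 1.0 1.0
  endloop
 endfacet
 facet normal -0.640 -0.151 0.753
  outer loop
   vertex 1.0 1.0 2.0
   vertex 3.0 2.5 4.0
   vertex 1.0 3.5 2.5
  endloop
 endfacet
 facet normal -0.577 -0.577 0.577
  outer loop
   vertex 1.0 1.0 2.0
   vertex 0.0 1.0 1.0
   vertex 1.5 0.0 1.5
  endloop
 endfacet
 facet normal -0.345 -0.552 0.759
  outer loop
   vertex 1.0 1.0 2.0
   vertex 1.5 0.0 1.5
   vertex 3.0 2.5 4.0
  endloop
 endfacet
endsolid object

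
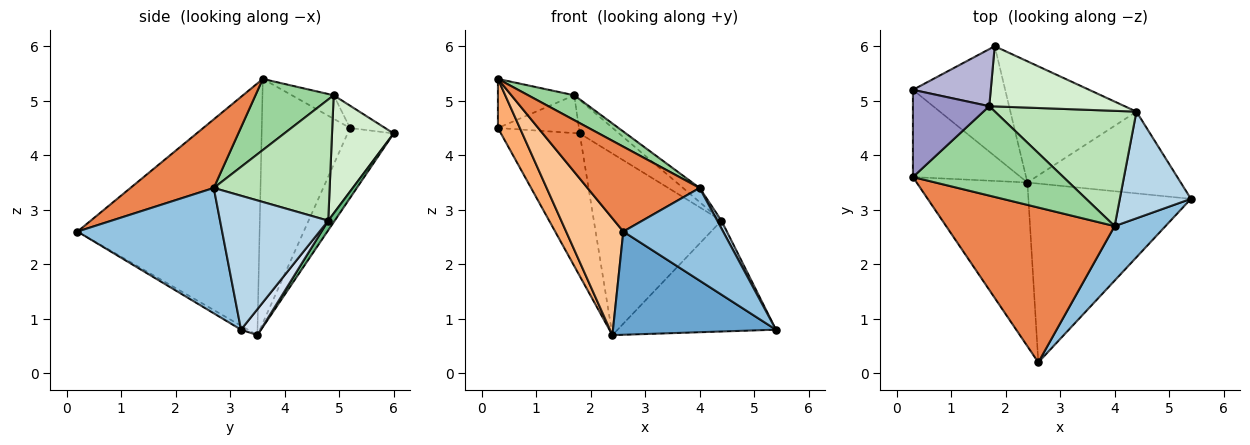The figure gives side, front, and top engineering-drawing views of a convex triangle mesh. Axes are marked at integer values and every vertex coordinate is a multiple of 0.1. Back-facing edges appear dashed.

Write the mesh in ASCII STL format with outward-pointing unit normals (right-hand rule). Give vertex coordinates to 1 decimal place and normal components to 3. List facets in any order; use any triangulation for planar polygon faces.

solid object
 facet normal -0.021 -0.500 -0.866
  outer loop
   vertex 2.4 3.5 0.7
   vertex 5.4 3.2 0.8
   vertex 2.6 0.2 2.6
  endloop
 endfacet
 facet normal 0.781 -0.539 0.317
  outer loop
   vertex 4.0 2.7 3.4
   vertex 2.6 0.2 2.6
   vertex 5.4 3.2 0.8
  endloop
 endfacet
 facet normal 0.883 -0.034 0.469
  outer loop
   vertex 4.4 4.8 2.8
   vertex 4.0 2.7 3.4
   vertex 5.4 3.2 0.8
  endloop
 endfacet
 facet normal 0.100 0.801 -0.591
  outer loop
   vertex 4.4 4.8 2.8
   vertex 5.4 3.2 0.8
   vertex 2.4 3.5 0.7
  endloop
 endfacet
 facet normal 0.336 -0.453 0.826
  outer loop
   vertex 0.3 3.6 5.4
   vertex 2.6 0.2 2.6
   vertex 4.0 2.7 3.4
  endloop
 endfacet
 facet normal -0.892 -0.222 -0.394
  outer loop
   vertex 0.3 3.6 5.4
   vertex 0.3 5.2 4.5
   vertex 2.4 3.5 0.7
  endloop
 endfacet
 facet normal -0.880 -0.276 -0.387
  outer loop
   vertex 0.3 3.6 5.4
   vertex 2.4 3.5 0.7
   vertex 2.6 0.2 2.6
  endloop
 endfacet
 facet normal -0.420 0.719 -0.554
  outer loop
   vertex 1.8 6.0 4.4
   vertex 2.4 3.5 0.7
   vertex 0.3 5.2 4.5
  endloop
 endfacet
 facet normal 0.042 0.831 -0.555
  outer loop
   vertex 1.8 6.0 4.4
   vertex 4.4 4.8 2.8
   vertex 2.4 3.5 0.7
  endloop
 endfacet
 facet normal 0.415 -0.244 0.877
  outer loop
   vertex 1.7 4.9 5.1
   vertex 0.3 3.6 5.4
   vertex 4.0 2.7 3.4
  endloop
 endfacet
 facet normal 0.648 0.093 0.756
  outer loop
   vertex 1.7 4.9 5.1
   vertex 4.0 2.7 3.4
   vertex 4.4 4.8 2.8
  endloop
 endfacet
 facet normal 0.606 0.387 0.695
  outer loop
   vertex 1.7 4.9 5.1
   vertex 4.4 4.8 2.8
   vertex 1.8 6.0 4.4
  endloop
 endfacet
 facet normal -0.259 0.473 0.842
  outer loop
   vertex 1.7 4.9 5.1
   vertex 0.3 5.2 4.5
   vertex 0.3 3.6 5.4
  endloop
 endfacet
 facet normal -0.232 0.537 0.811
  outer loop
   vertex 1.7 4.9 5.1
   vertex 1.8 6.0 4.4
   vertex 0.3 5.2 4.5
  endloop
 endfacet
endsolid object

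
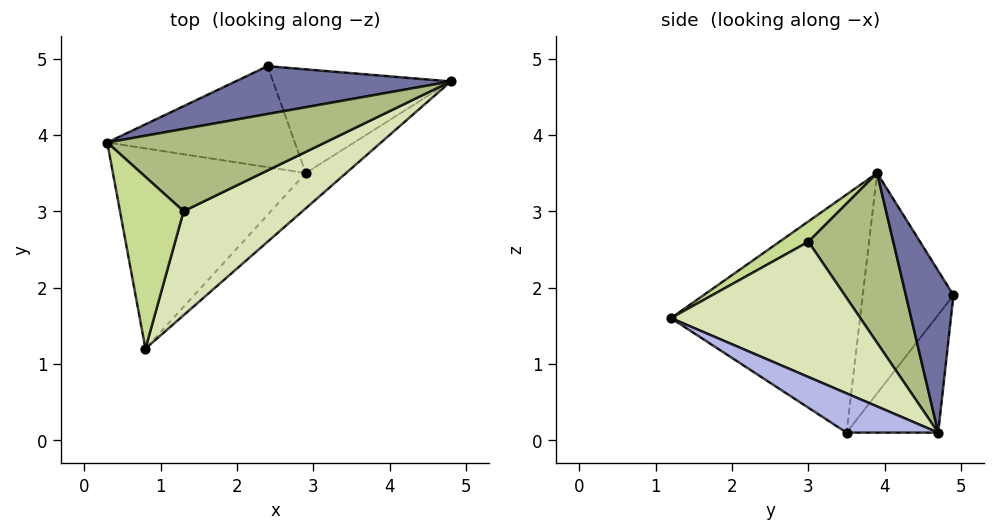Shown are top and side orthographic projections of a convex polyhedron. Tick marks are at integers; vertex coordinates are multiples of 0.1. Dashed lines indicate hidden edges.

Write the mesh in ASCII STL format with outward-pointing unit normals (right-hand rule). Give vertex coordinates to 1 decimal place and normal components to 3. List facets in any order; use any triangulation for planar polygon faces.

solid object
 facet normal 0.601 0.017 0.799
  outer loop
   vertex 2.4 4.9 1.9
   vertex 0.3 3.9 3.5
   vertex 4.8 4.7 0.1
  endloop
 endfacet
 facet normal -0.745 0.286 -0.603
  outer loop
   vertex 2.9 3.5 0.1
   vertex 0.8 1.2 1.6
   vertex 0.3 3.9 3.5
  endloop
 endfacet
 facet normal -0.664 0.490 -0.565
  outer loop
   vertex 2.9 3.5 0.1
   vertex 0.3 3.9 3.5
   vertex 2.4 4.9 1.9
  endloop
 endfacet
 facet normal 0.468 -0.741 -0.481
  outer loop
   vertex 2.9 3.5 0.1
   vertex 4.8 4.7 0.1
   vertex 0.8 1.2 1.6
  endloop
 endfacet
 facet normal -0.416 0.658 -0.628
  outer loop
   vertex 2.9 3.5 0.1
   vertex 2.4 4.9 1.9
   vertex 4.8 4.7 0.1
  endloop
 endfacet
 facet normal 0.611 -0.105 0.784
  outer loop
   vertex 1.3 3.0 2.6
   vertex 4.8 4.7 0.1
   vertex 0.3 3.9 3.5
  endloop
 endfacet
 facet normal 0.260 -0.523 0.812
  outer loop
   vertex 1.3 3.0 2.6
   vertex 0.3 3.9 3.5
   vertex 0.8 1.2 1.6
  endloop
 endfacet
 facet normal 0.651 -0.499 0.572
  outer loop
   vertex 1.3 3.0 2.6
   vertex 0.8 1.2 1.6
   vertex 4.8 4.7 0.1
  endloop
 endfacet
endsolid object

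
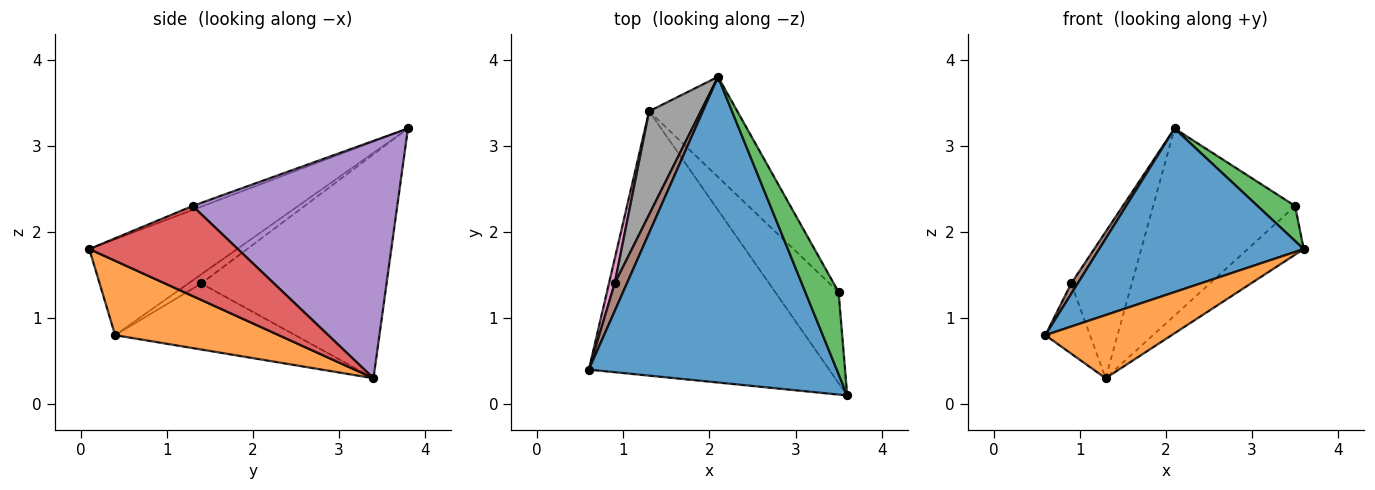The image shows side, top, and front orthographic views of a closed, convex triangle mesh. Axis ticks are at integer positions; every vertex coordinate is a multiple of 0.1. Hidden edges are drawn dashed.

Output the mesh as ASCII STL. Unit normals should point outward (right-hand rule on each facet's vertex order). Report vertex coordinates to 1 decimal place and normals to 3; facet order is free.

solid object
 facet normal -0.323 -0.447 0.834
  outer loop
   vertex 2.1 3.8 3.2
   vertex 0.6 0.4 0.8
   vertex 3.6 0.1 1.8
  endloop
 endfacet
 facet normal 0.288 -0.222 -0.931
  outer loop
   vertex 1.3 3.4 0.3
   vertex 3.6 0.1 1.8
   vertex 0.6 0.4 0.8
  endloop
 endfacet
 facet normal -0.109 -0.390 0.914
  outer loop
   vertex 3.5 1.3 2.3
   vertex 2.1 3.8 3.2
   vertex 3.6 0.1 1.8
  endloop
 endfacet
 facet normal 0.781 0.294 -0.550
  outer loop
   vertex 3.5 1.3 2.3
   vertex 3.6 0.1 1.8
   vertex 1.3 3.4 0.3
  endloop
 endfacet
 facet normal 0.786 0.545 -0.292
  outer loop
   vertex 3.5 1.3 2.3
   vertex 1.3 3.4 0.3
   vertex 2.1 3.8 3.2
  endloop
 endfacet
 facet normal -0.575 -0.287 0.766
  outer loop
   vertex 0.9 1.4 1.4
   vertex 0.6 0.4 0.8
   vertex 2.1 3.8 3.2
  endloop
 endfacet
 facet normal -0.967 0.240 0.084
  outer loop
   vertex 0.9 1.4 1.4
   vertex 1.3 3.4 0.3
   vertex 0.6 0.4 0.8
  endloop
 endfacet
 facet normal -0.928 0.304 0.214
  outer loop
   vertex 0.9 1.4 1.4
   vertex 2.1 3.8 3.2
   vertex 1.3 3.4 0.3
  endloop
 endfacet
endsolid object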